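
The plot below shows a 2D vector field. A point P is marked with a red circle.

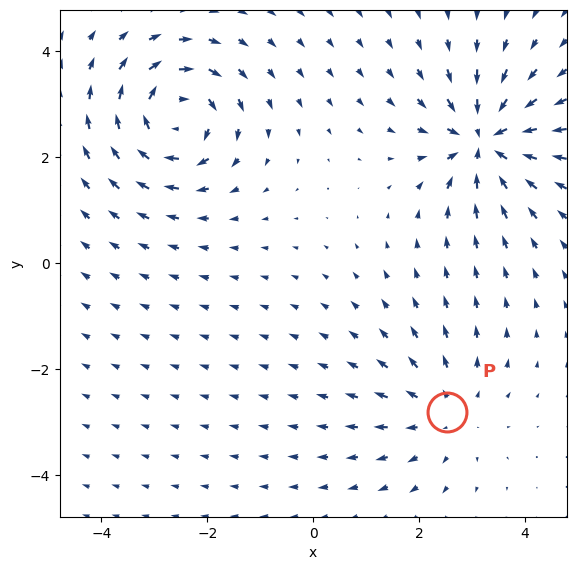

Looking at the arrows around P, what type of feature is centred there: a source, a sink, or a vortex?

source

At P (2.5, -2.8) the arrows spread outward. Divergence about +3, curl ≈0 — positive divergence with near-zero curl is a source.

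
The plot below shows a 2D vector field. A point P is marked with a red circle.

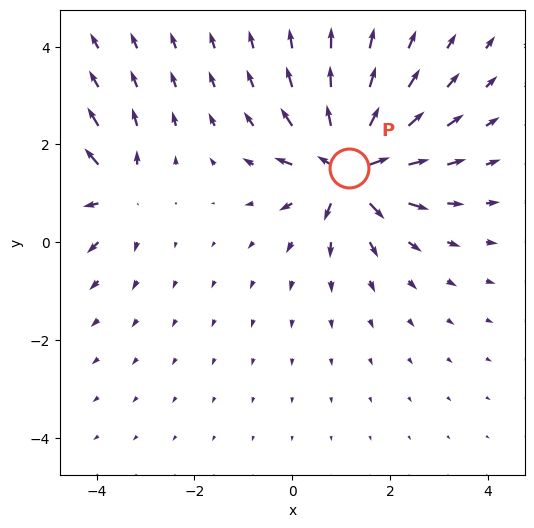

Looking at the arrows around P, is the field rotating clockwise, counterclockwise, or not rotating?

not rotating

Near P at (1.2, 1.5) the arrows show no circulation. The curl there is ≈0.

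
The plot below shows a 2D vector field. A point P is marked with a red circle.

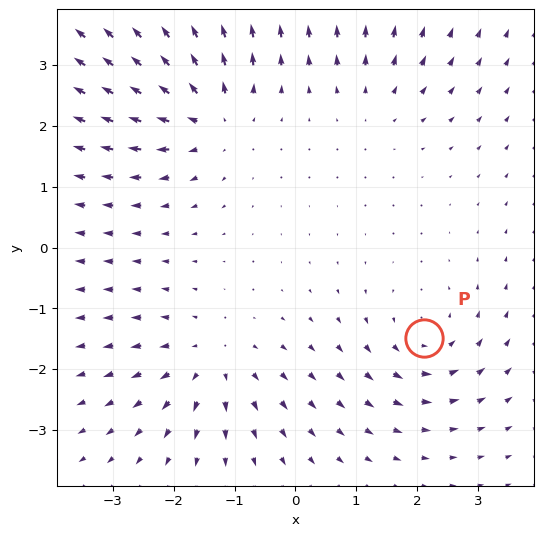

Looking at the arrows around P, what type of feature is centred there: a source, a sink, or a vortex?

vortex

At P (2.1, -1.5) the arrows circulate counterclockwise. Divergence ≈0, curl about +4 — near-zero divergence with nonzero curl is a vortex.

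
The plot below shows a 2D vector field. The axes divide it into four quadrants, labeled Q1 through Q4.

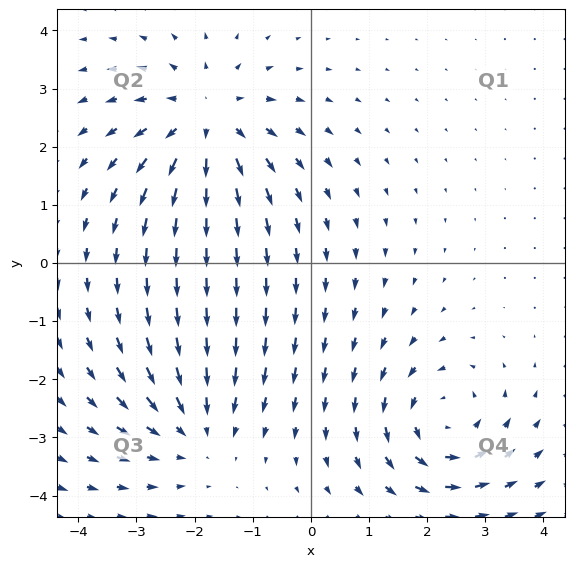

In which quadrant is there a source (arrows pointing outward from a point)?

The source sits at approximately (-1.8, 2.4), which lies in quadrant Q2. The divergence there is about +5, positive as expected for a source.

Q2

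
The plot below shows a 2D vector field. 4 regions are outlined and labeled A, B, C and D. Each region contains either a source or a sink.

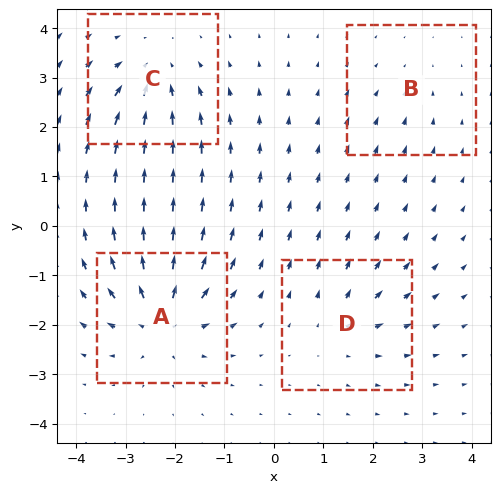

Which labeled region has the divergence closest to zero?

Divergence at each region's feature centre — A: about +8, B: about -2, C: about -6, D: about +4. Region B is closest to zero.

B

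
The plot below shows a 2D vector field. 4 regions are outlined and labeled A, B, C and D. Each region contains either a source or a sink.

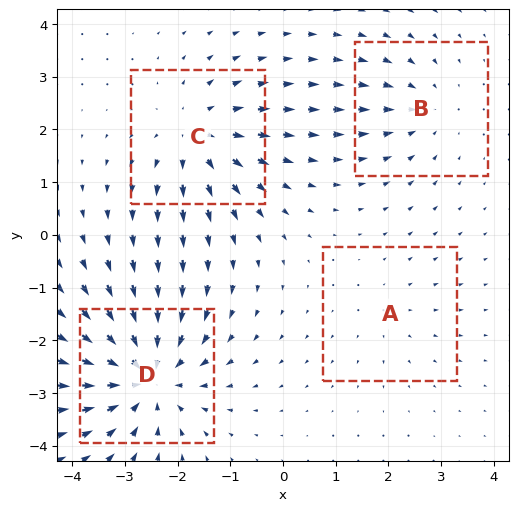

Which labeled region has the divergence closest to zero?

A

Divergence at each region's feature centre — A: about +2, B: about -3, C: about +5, D: about -6. Region A is closest to zero.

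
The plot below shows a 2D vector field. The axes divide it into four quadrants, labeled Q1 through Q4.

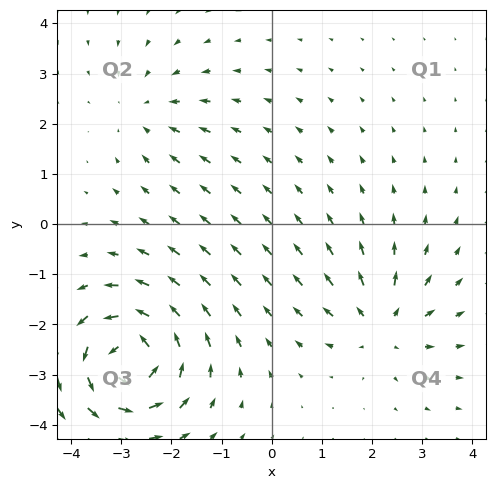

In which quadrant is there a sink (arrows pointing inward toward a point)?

The sink sits at approximately (-2.5, 2.3), which lies in quadrant Q2. The divergence there is about -2, negative as expected for a sink.

Q2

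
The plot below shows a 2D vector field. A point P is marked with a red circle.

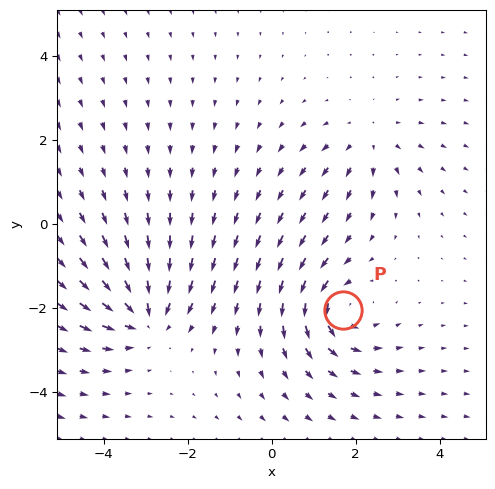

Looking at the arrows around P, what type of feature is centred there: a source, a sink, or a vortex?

vortex

At P (1.7, -2.0) the arrows circulate counterclockwise. Divergence ≈0, curl about +4 — near-zero divergence with nonzero curl is a vortex.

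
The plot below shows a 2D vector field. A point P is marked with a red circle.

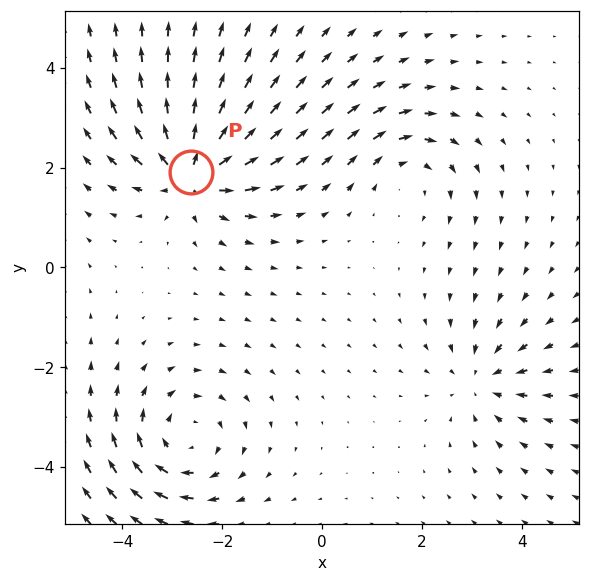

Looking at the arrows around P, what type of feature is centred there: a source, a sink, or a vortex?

source

At P (-2.6, 1.9) the arrows spread outward. Divergence about +6, curl ≈0 — positive divergence with near-zero curl is a source.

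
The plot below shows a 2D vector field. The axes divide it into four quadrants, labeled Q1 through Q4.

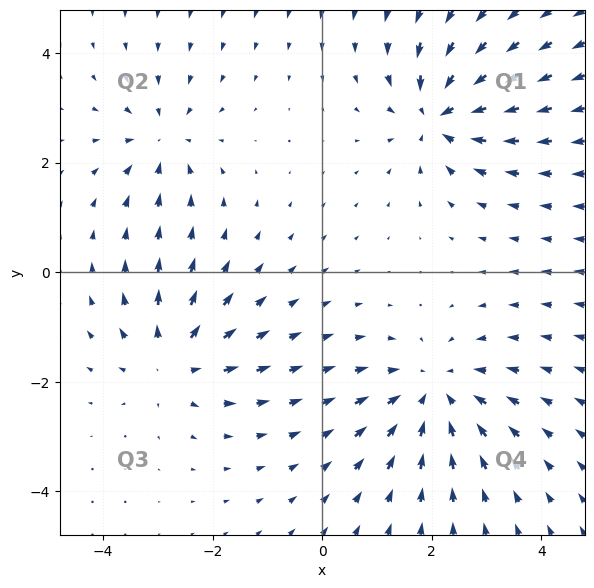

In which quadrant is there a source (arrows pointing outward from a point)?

Q3

The source sits at approximately (-2.7, -1.6), which lies in quadrant Q3. The divergence there is about +4, positive as expected for a source.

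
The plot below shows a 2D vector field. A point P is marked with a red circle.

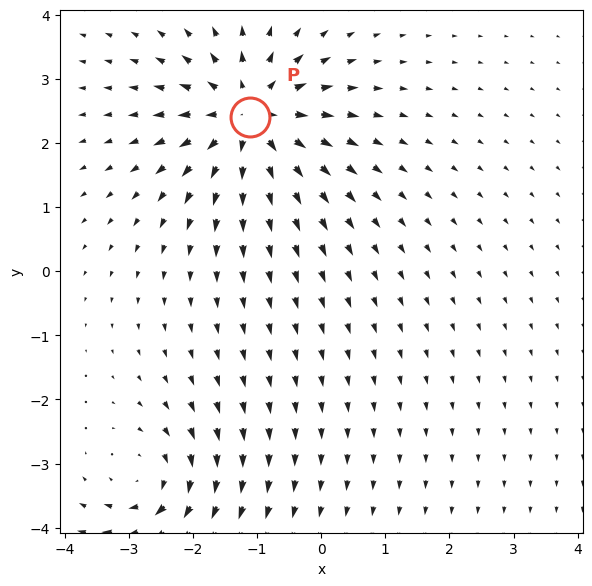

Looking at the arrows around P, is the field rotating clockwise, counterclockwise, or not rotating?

Near P at (-1.1, 2.4) the arrows show no circulation. The curl there is ≈0.

not rotating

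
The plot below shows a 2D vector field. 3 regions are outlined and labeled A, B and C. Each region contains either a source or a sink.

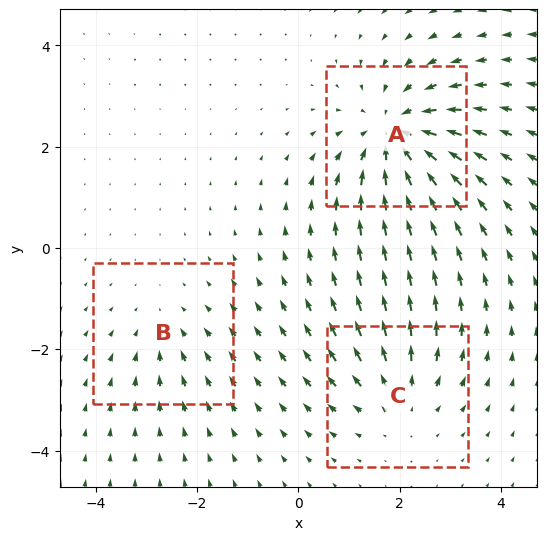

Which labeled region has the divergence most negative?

A

Divergence at each region's feature centre — A: about -5, B: about -2, C: about +3. Region A is most negative.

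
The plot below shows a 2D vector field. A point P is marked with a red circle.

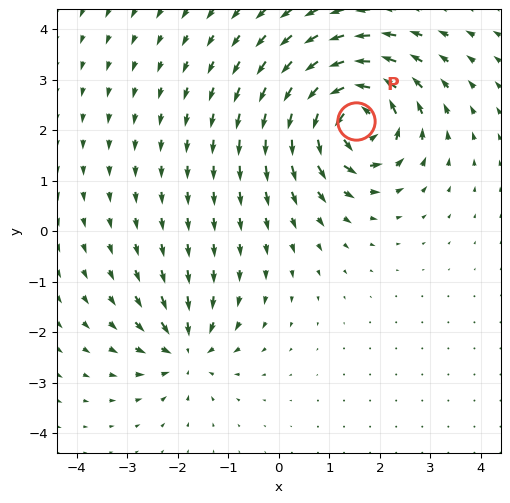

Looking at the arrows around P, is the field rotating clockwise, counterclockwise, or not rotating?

Near P at (1.5, 2.2) the arrows circulate counterclockwise. The curl (z-component) there is about +7; positive curl means counterclockwise rotation.

counterclockwise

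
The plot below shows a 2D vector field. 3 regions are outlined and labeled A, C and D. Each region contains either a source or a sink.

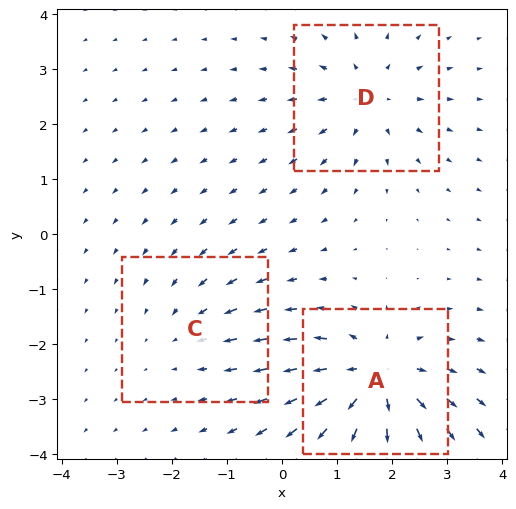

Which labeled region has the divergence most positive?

Divergence at each region's feature centre — A: about +5, C: about -2, D: about +3. Region A is most positive.

A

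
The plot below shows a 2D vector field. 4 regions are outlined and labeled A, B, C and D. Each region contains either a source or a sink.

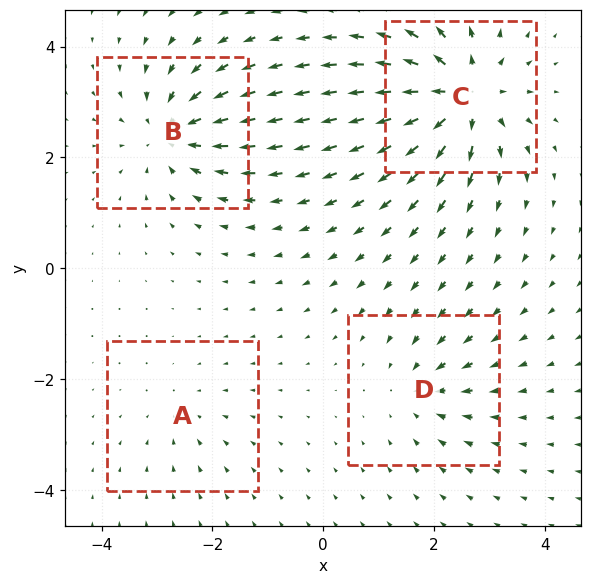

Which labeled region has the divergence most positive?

Divergence at each region's feature centre — A: about -2, B: about -6, C: about +8, D: about -4. Region C is most positive.

C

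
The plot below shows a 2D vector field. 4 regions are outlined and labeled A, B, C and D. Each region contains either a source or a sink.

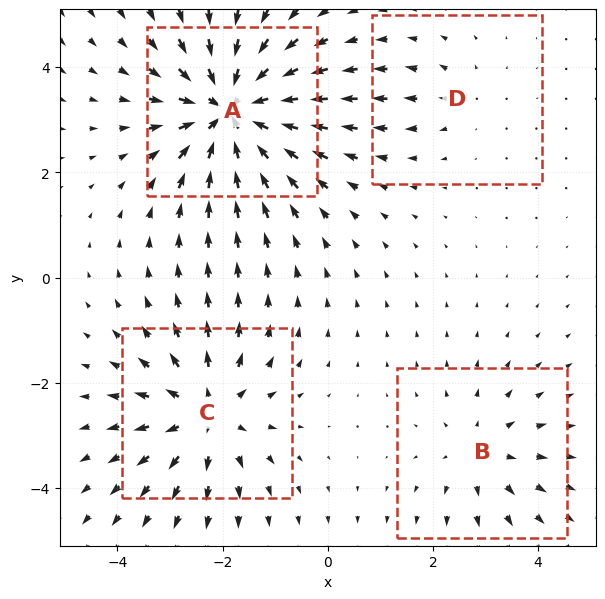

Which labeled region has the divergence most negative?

A

Divergence at each region's feature centre — A: about -7, B: about +3, C: about +5, D: about +2. Region A is most negative.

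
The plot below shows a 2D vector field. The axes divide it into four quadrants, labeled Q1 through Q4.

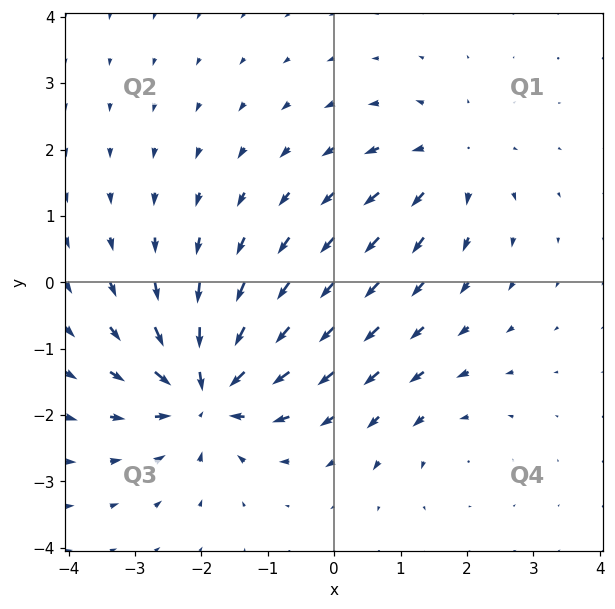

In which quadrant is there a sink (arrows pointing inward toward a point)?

Q3

The sink sits at approximately (-1.9, -1.6), which lies in quadrant Q3. The divergence there is about -6, negative as expected for a sink.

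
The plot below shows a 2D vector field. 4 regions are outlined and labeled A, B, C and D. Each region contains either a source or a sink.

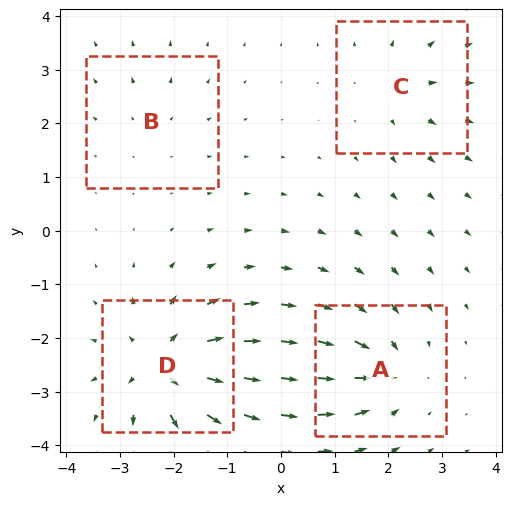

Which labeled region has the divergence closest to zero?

Divergence at each region's feature centre — A: about -6, B: about +2, C: about +4, D: about +8. Region B is closest to zero.

B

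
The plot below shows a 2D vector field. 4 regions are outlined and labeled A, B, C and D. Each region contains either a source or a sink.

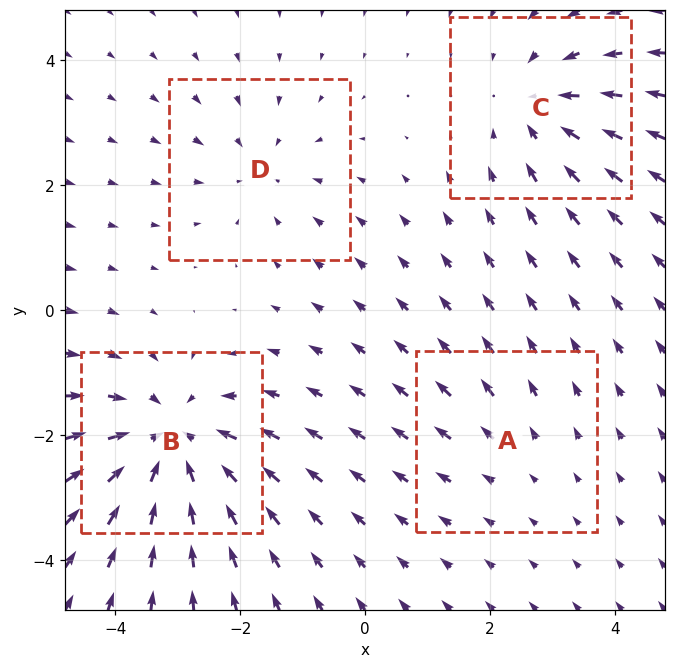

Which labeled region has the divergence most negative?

B

Divergence at each region's feature centre — A: about +2, B: about -6, C: about -4, D: about -3. Region B is most negative.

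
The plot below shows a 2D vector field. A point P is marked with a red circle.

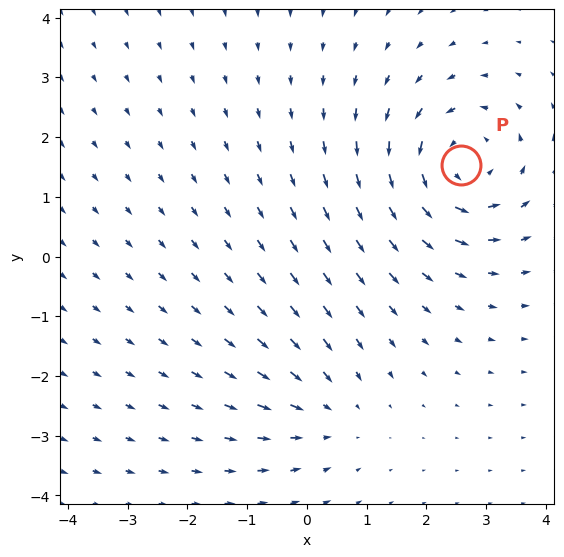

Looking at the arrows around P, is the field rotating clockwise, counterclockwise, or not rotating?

Near P at (2.6, 1.5) the arrows circulate counterclockwise. The curl (z-component) there is about +4; positive curl means counterclockwise rotation.

counterclockwise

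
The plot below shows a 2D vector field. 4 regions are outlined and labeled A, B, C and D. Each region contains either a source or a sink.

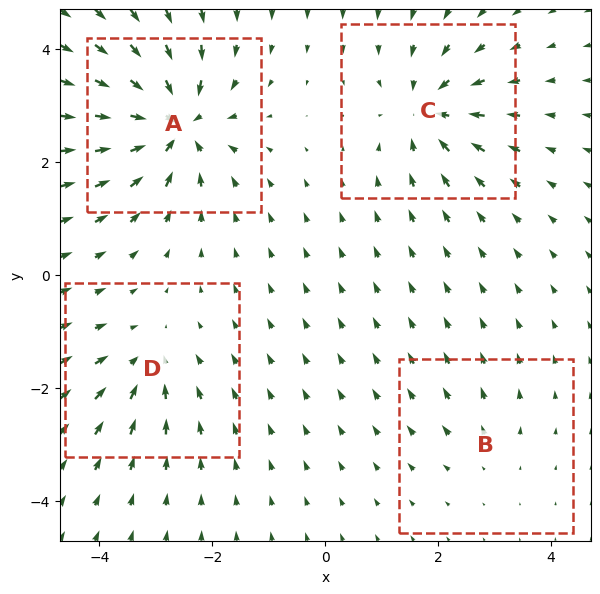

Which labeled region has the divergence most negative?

A

Divergence at each region's feature centre — A: about -9, B: about +2, C: about -6, D: about -4. Region A is most negative.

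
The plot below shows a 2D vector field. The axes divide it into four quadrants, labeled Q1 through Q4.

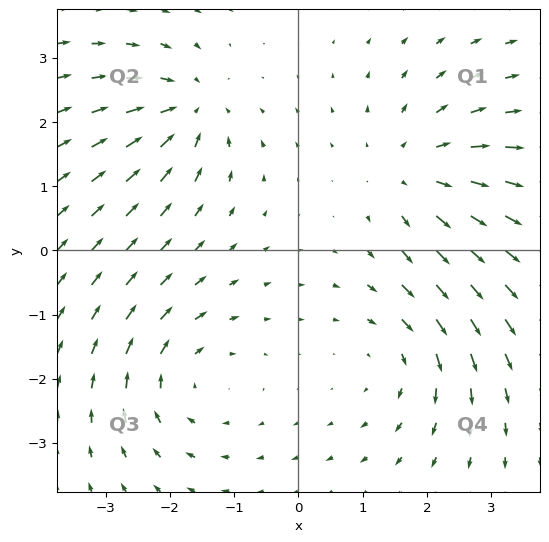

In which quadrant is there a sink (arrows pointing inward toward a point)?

The sink sits at approximately (-1.7, 2.2), which lies in quadrant Q2. The divergence there is about -5, negative as expected for a sink.

Q2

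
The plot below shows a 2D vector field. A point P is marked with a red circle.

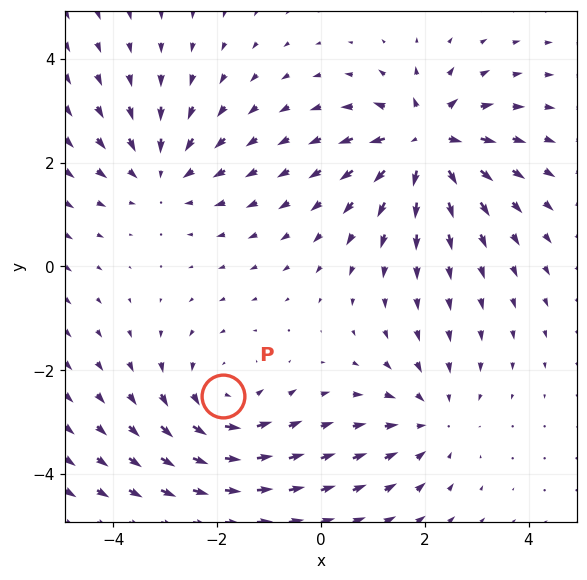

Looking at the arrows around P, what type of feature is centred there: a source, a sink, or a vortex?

vortex

At P (-1.9, -2.5) the arrows circulate counterclockwise. Divergence ≈0, curl about +3 — near-zero divergence with nonzero curl is a vortex.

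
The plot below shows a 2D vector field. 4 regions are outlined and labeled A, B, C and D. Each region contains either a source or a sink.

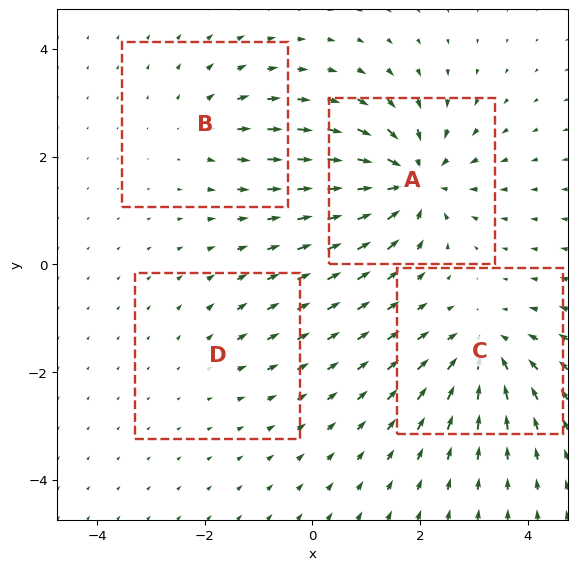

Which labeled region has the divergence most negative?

Divergence at each region's feature centre — A: about -8, B: about +3, C: about -6, D: about +2. Region A is most negative.

A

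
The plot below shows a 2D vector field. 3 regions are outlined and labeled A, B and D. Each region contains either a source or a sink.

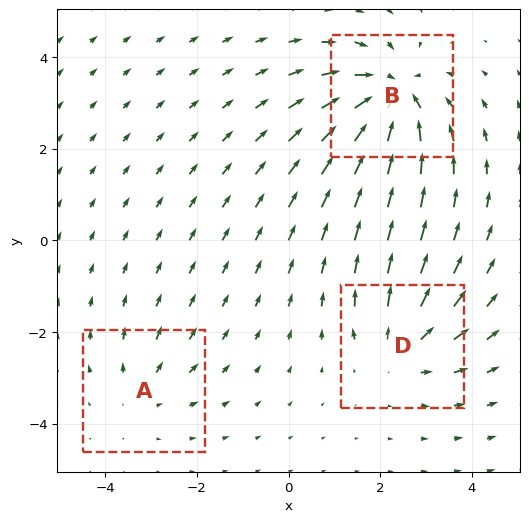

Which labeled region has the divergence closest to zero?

A

Divergence at each region's feature centre — A: about +2, B: about -5, D: about +3. Region A is closest to zero.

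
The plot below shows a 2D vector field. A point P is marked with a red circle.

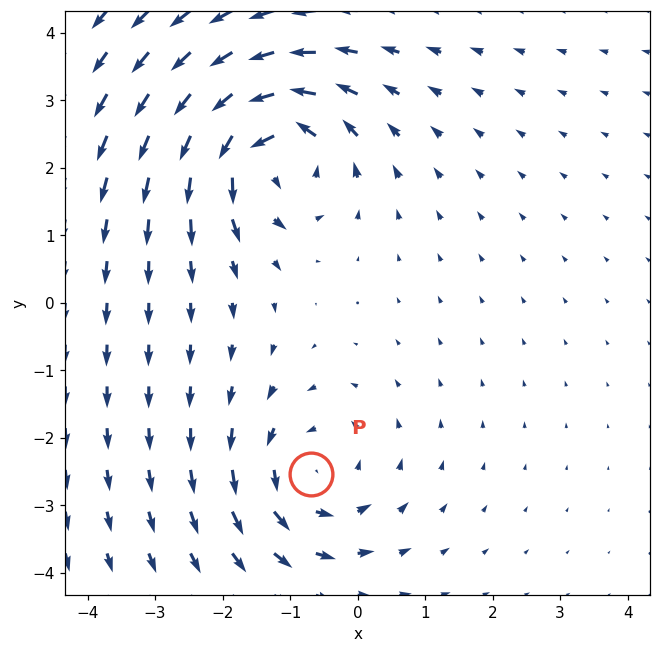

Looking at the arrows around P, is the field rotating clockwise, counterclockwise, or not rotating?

counterclockwise

Near P at (-0.7, -2.5) the arrows circulate counterclockwise. The curl (z-component) there is about +3; positive curl means counterclockwise rotation.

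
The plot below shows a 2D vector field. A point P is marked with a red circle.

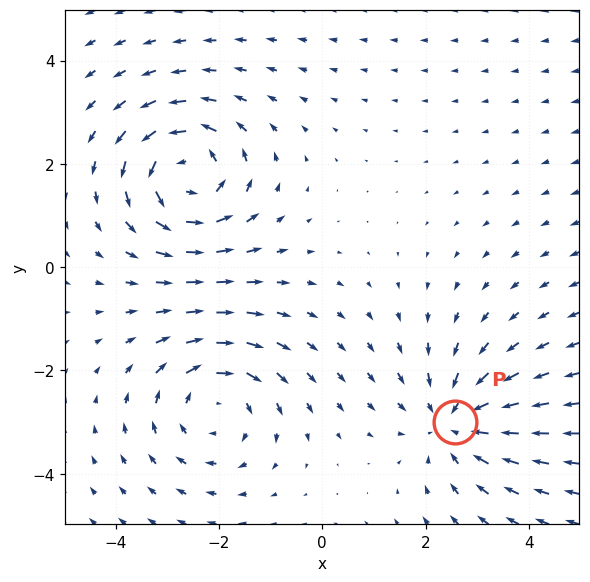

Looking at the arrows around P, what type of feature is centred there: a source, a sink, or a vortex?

At P (2.6, -3.0) the arrows converge inward. Divergence about -4, curl ≈0 — negative divergence with near-zero curl is a sink.

sink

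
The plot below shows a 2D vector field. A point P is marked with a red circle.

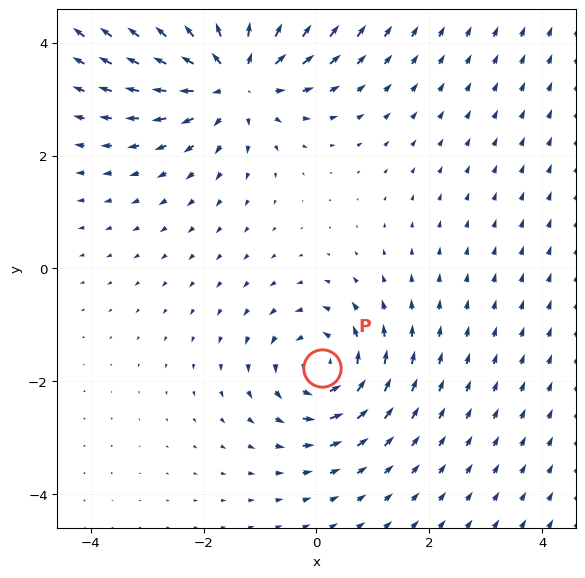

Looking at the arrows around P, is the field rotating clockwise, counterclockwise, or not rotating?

Near P at (0.1, -1.8) the arrows circulate counterclockwise. The curl (z-component) there is about +4; positive curl means counterclockwise rotation.

counterclockwise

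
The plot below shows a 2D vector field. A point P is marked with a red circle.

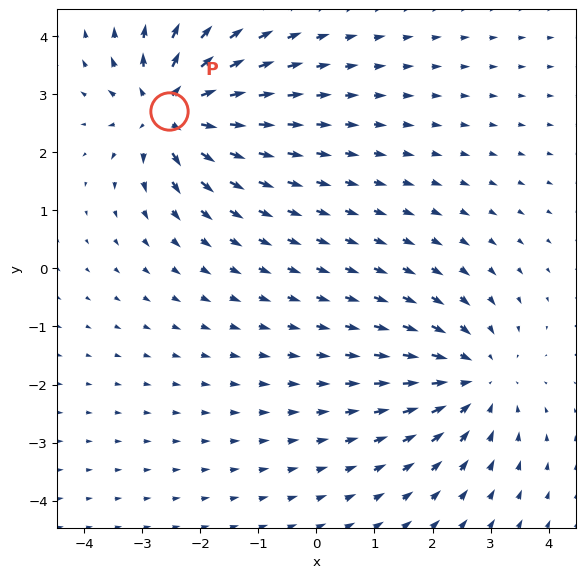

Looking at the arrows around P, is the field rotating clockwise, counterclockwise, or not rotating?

Near P at (-2.5, 2.7) the arrows show no circulation. The curl there is ≈0.

not rotating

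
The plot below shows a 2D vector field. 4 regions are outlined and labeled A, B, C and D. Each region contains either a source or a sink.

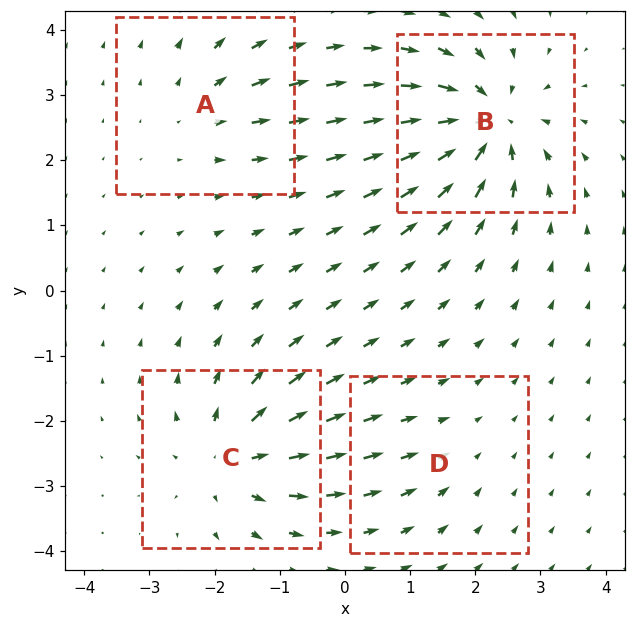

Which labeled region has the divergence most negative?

B

Divergence at each region's feature centre — A: about +4, B: about -8, C: about +6, D: about -2. Region B is most negative.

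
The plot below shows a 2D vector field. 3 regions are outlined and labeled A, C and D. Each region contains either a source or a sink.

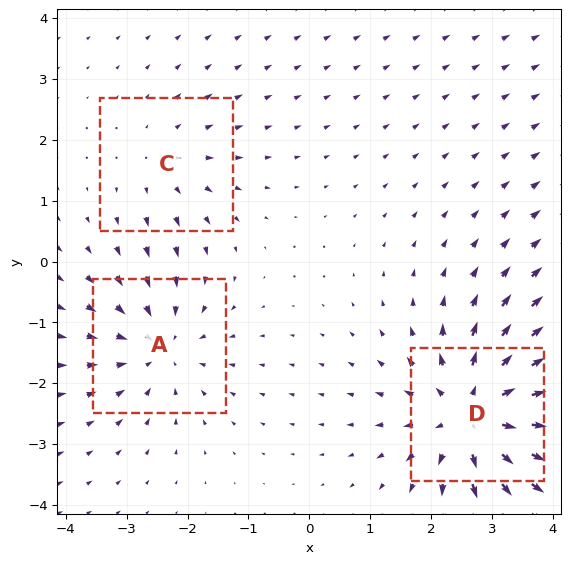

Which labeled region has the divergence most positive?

D

Divergence at each region's feature centre — A: about -3, C: about +2, D: about +5. Region D is most positive.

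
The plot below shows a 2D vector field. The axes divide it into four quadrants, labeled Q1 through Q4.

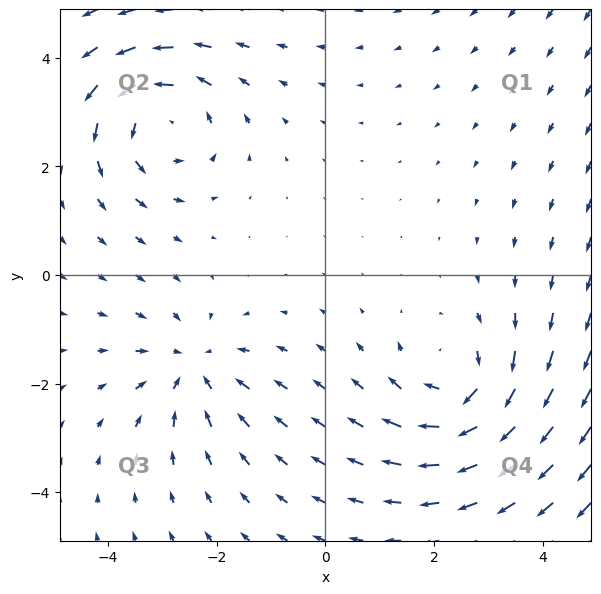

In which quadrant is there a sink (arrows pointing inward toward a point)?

The sink sits at approximately (-2.4, -1.7), which lies in quadrant Q3. The divergence there is about -3, negative as expected for a sink.

Q3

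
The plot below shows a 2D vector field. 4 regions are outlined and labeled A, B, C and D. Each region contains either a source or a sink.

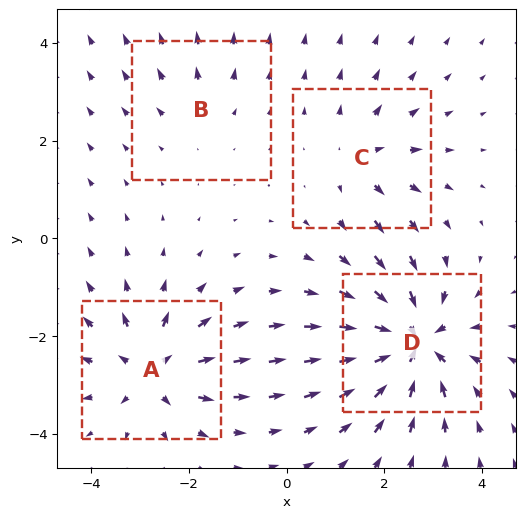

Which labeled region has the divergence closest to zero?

B

Divergence at each region's feature centre — A: about +6, B: about +2, C: about +4, D: about -7. Region B is closest to zero.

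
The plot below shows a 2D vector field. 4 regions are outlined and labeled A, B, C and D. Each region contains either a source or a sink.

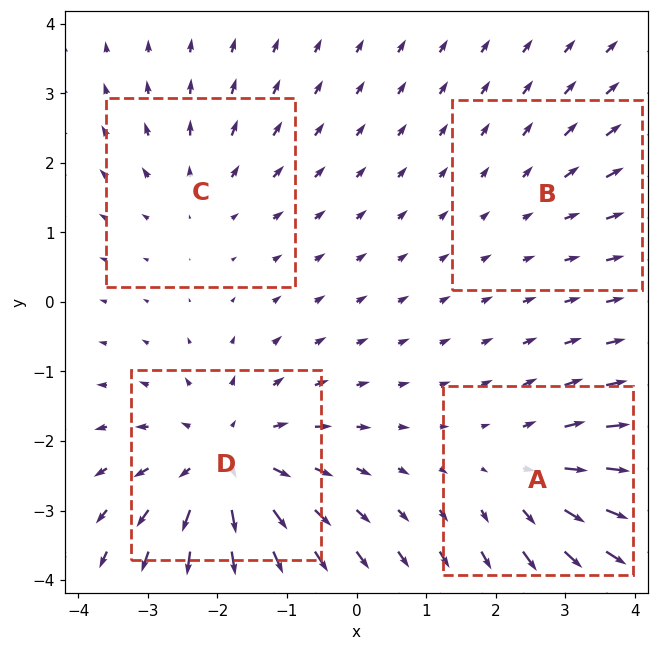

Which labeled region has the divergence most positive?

D

Divergence at each region's feature centre — A: about +4, B: about +2, C: about +3, D: about +6. Region D is most positive.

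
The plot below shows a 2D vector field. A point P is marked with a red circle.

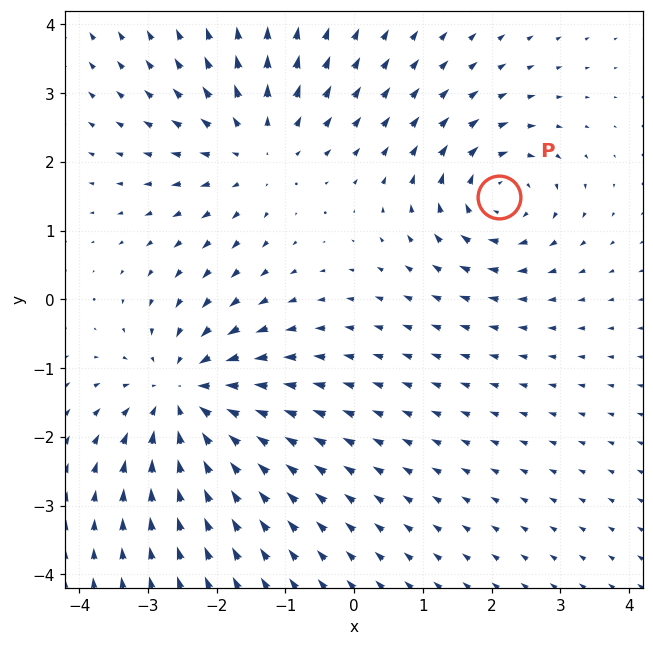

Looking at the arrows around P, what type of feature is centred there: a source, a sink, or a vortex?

At P (2.1, 1.5) the arrows circulate clockwise. Divergence ≈0, curl about -4 — near-zero divergence with nonzero curl is a vortex.

vortex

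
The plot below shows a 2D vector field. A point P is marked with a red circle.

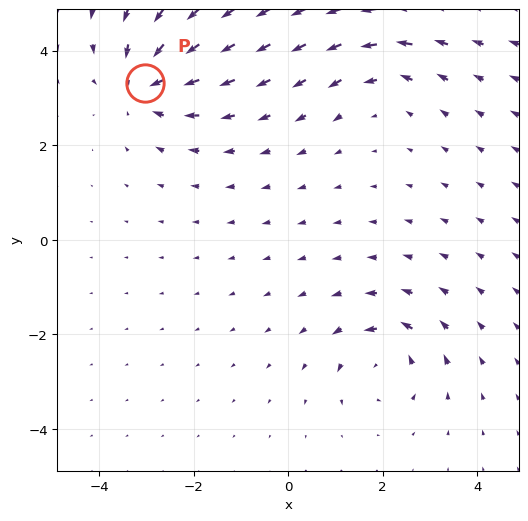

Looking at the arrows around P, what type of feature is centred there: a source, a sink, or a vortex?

sink

At P (-3.0, 3.3) the arrows converge inward. Divergence about -5, curl ≈0 — negative divergence with near-zero curl is a sink.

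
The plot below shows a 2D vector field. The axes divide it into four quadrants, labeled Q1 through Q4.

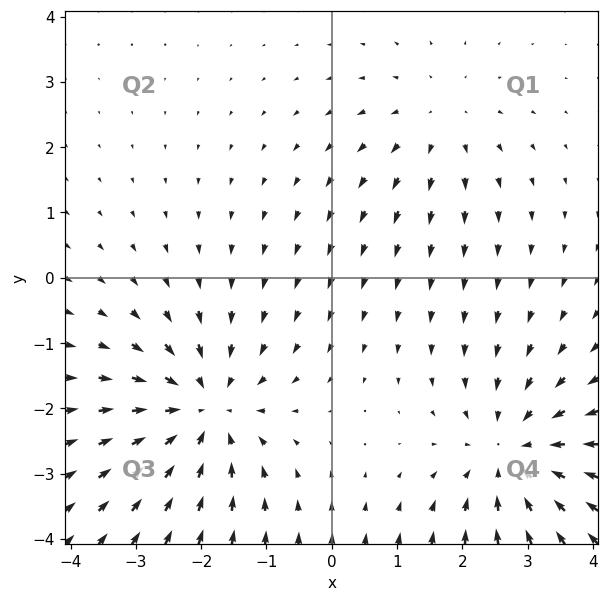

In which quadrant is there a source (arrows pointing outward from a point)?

The source sits at approximately (1.7, 2.4), which lies in quadrant Q1. The divergence there is about +2, positive as expected for a source.

Q1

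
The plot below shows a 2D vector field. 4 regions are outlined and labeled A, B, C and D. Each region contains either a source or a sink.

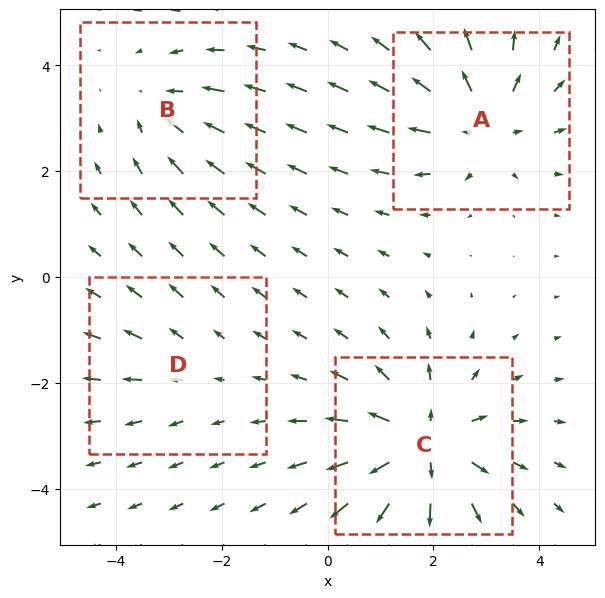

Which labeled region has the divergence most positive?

C

Divergence at each region's feature centre — A: about +5, B: about -3, C: about +6, D: about +2. Region C is most positive.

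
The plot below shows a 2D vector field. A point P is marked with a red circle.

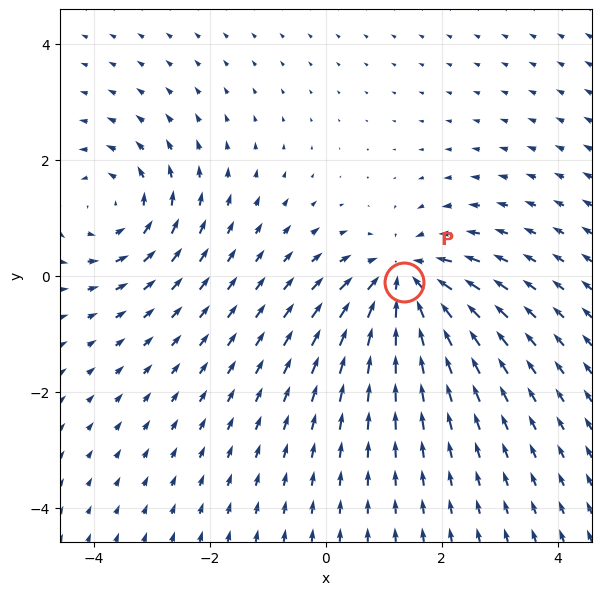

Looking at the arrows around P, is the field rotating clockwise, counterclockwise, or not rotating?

not rotating

Near P at (1.3, -0.1) the arrows show no circulation. The curl there is ≈0.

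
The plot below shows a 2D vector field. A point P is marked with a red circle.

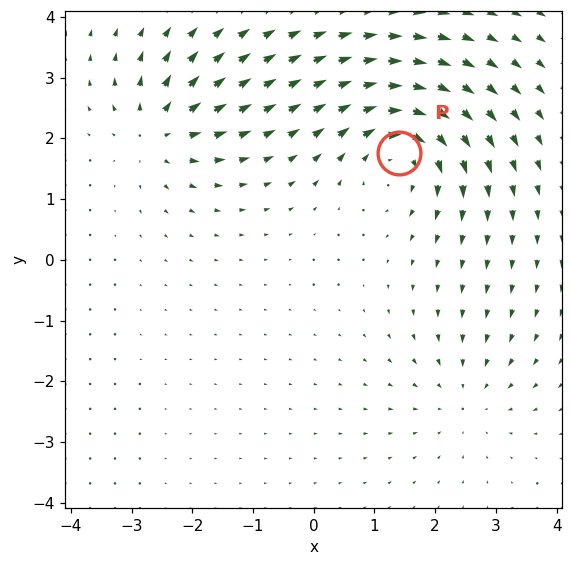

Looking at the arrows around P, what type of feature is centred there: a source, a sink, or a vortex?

At P (1.4, 1.8) the arrows circulate clockwise. Divergence ≈0, curl about -5 — near-zero divergence with nonzero curl is a vortex.

vortex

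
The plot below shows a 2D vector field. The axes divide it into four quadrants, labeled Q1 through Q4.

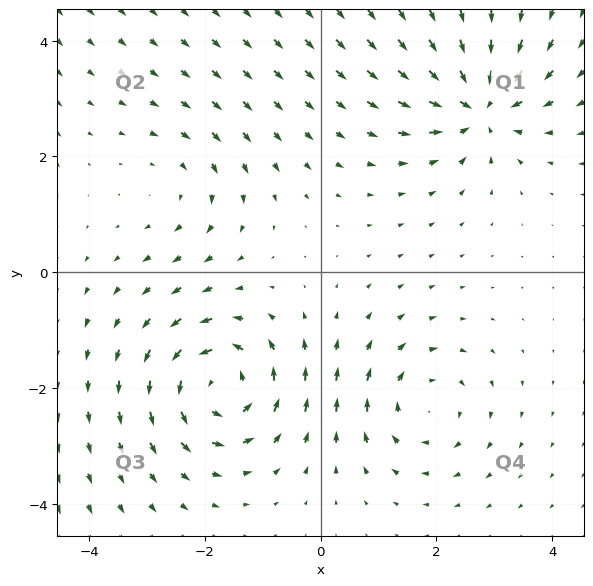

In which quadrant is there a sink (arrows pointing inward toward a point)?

The sink sits at approximately (2.7, 2.9), which lies in quadrant Q1. The divergence there is about -7, negative as expected for a sink.

Q1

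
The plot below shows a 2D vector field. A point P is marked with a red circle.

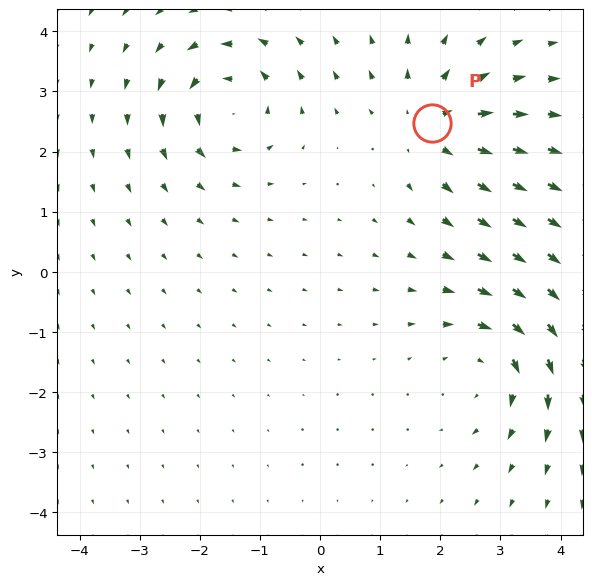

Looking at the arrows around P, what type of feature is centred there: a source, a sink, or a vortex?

At P (1.9, 2.5) the arrows spread outward. Divergence about +4, curl ≈0 — positive divergence with near-zero curl is a source.

source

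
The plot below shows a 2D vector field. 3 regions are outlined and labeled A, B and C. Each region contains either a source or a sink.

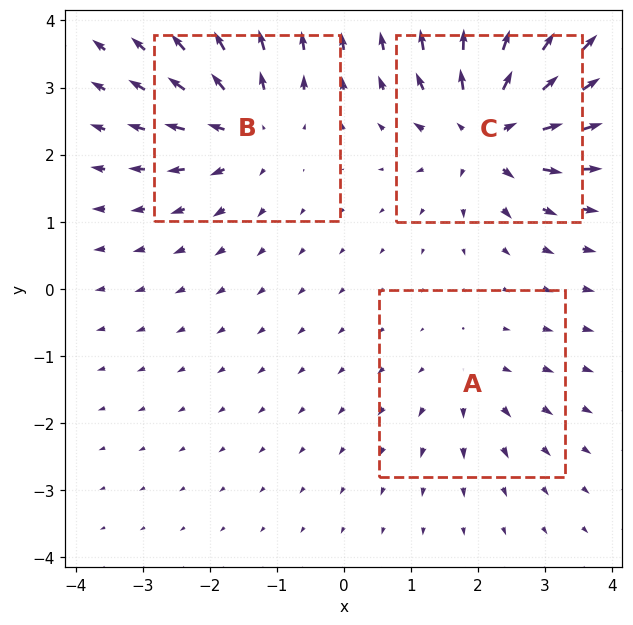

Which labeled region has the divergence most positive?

C

Divergence at each region's feature centre — A: about +2, B: about +4, C: about +6. Region C is most positive.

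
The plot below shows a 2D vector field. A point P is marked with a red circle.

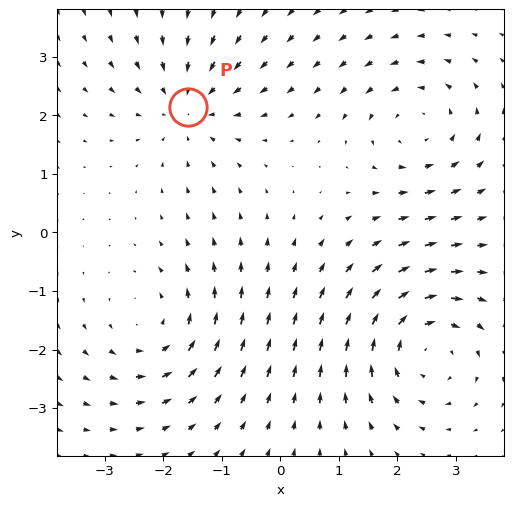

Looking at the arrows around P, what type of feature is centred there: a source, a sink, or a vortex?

sink

At P (-1.6, 2.2) the arrows converge inward. Divergence about -4, curl ≈0 — negative divergence with near-zero curl is a sink.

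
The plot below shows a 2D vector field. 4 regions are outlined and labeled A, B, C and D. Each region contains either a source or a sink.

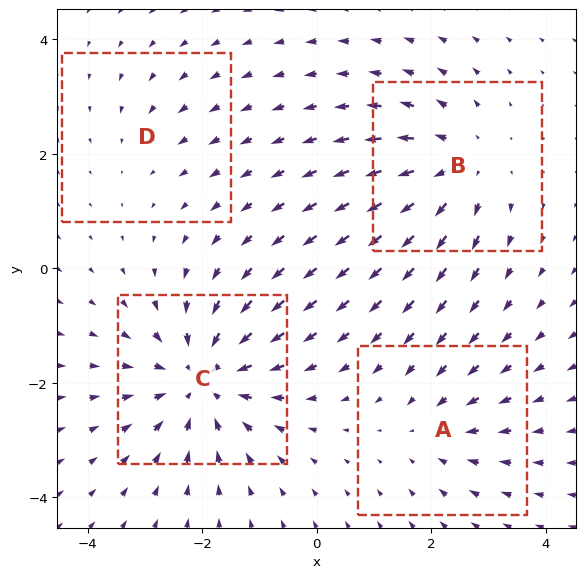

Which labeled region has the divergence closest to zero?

D

Divergence at each region's feature centre — A: about -3, B: about +4, C: about -6, D: about -2. Region D is closest to zero.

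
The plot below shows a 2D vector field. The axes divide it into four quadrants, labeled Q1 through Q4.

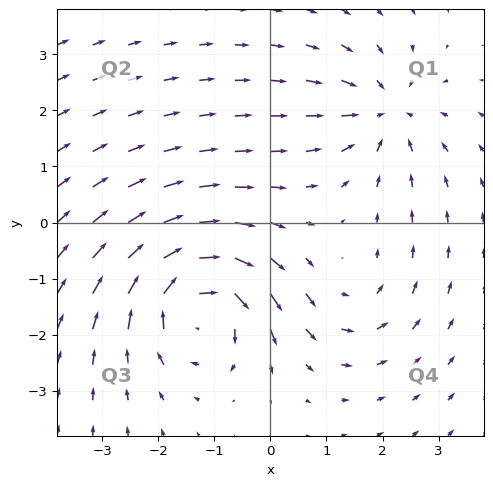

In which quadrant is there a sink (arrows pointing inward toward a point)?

The sink sits at approximately (2.0, 1.9), which lies in quadrant Q1. The divergence there is about -3, negative as expected for a sink.

Q1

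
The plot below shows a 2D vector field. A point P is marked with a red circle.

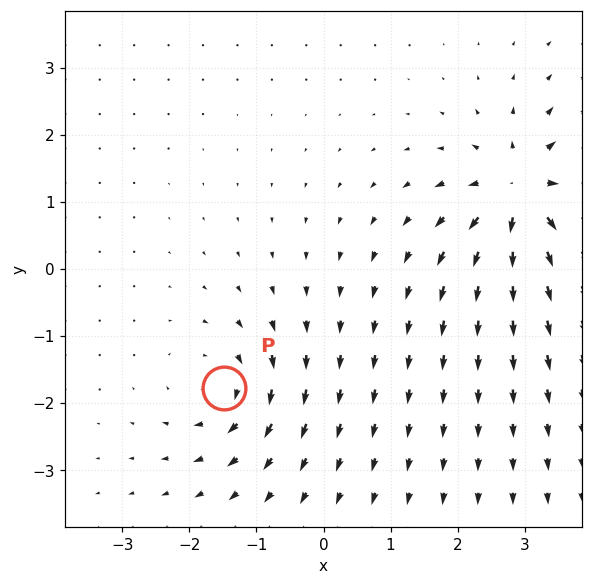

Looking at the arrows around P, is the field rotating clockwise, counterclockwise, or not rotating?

clockwise

Near P at (-1.5, -1.8) the arrows circulate clockwise. The curl (z-component) there is about -4; negative curl means clockwise rotation.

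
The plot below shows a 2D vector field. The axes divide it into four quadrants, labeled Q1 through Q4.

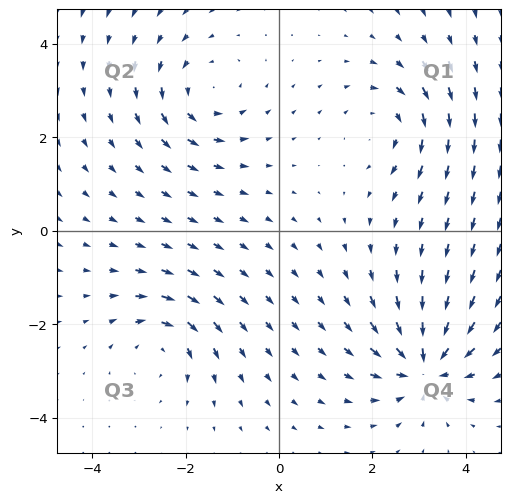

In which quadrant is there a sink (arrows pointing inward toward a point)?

Q4

The sink sits at approximately (3.1, -2.9), which lies in quadrant Q4. The divergence there is about -6, negative as expected for a sink.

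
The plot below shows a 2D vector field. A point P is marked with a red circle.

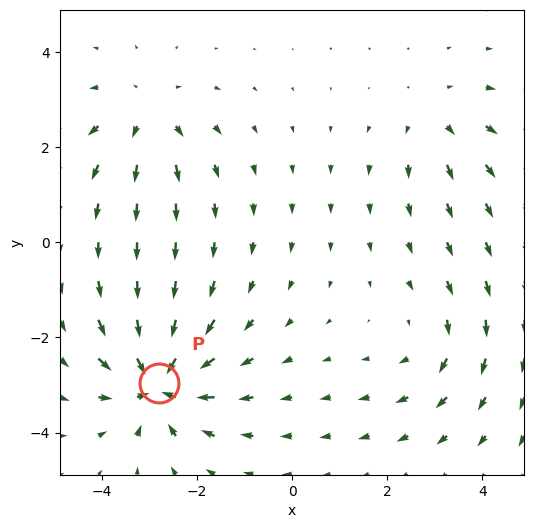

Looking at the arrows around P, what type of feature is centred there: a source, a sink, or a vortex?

sink

At P (-2.8, -3.0) the arrows converge inward. Divergence about -7, curl ≈0 — negative divergence with near-zero curl is a sink.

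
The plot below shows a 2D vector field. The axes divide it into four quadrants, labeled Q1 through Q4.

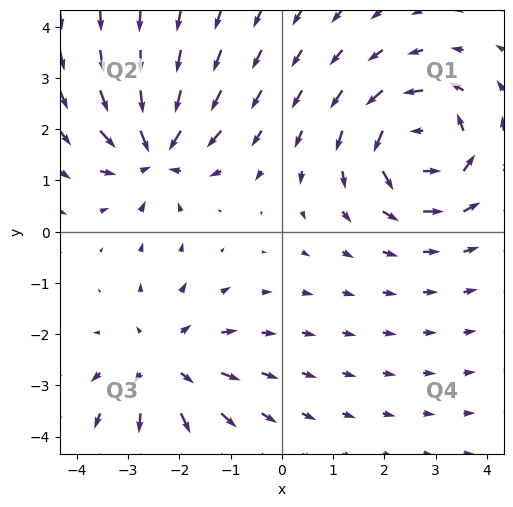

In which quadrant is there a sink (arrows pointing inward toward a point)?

The sink sits at approximately (-2.5, 1.6), which lies in quadrant Q2. The divergence there is about -6, negative as expected for a sink.

Q2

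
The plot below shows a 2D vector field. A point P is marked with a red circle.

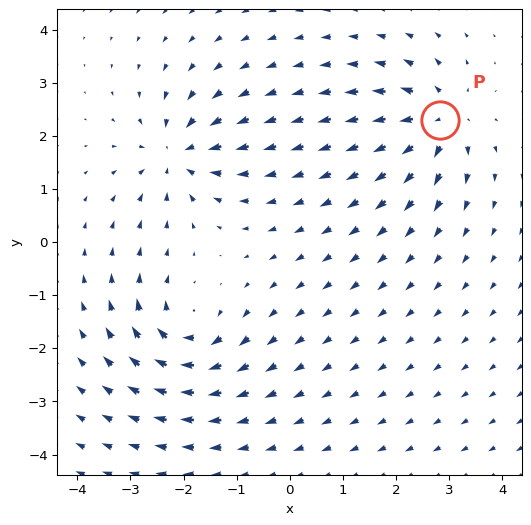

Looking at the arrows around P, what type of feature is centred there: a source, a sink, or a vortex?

At P (2.8, 2.3) the arrows spread outward. Divergence about +5, curl ≈0 — positive divergence with near-zero curl is a source.

source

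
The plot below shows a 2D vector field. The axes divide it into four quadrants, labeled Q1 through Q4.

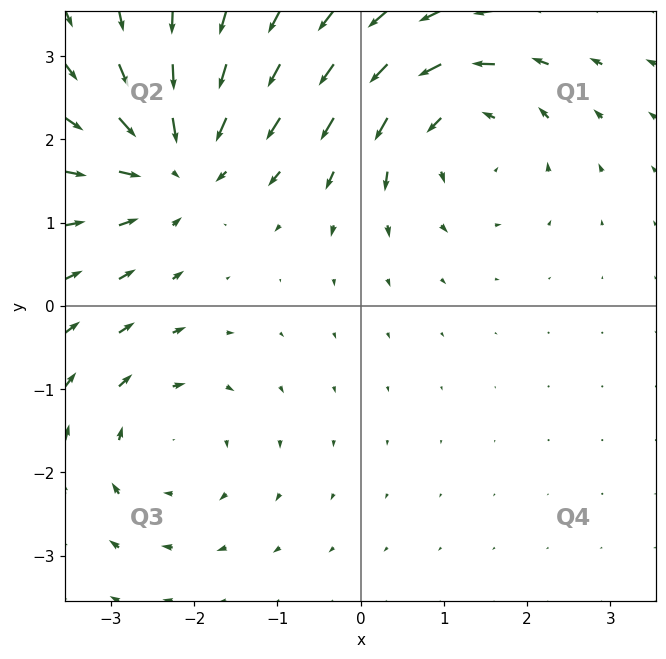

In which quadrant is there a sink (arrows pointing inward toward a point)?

The sink sits at approximately (-2.2, 1.7), which lies in quadrant Q2. The divergence there is about -5, negative as expected for a sink.

Q2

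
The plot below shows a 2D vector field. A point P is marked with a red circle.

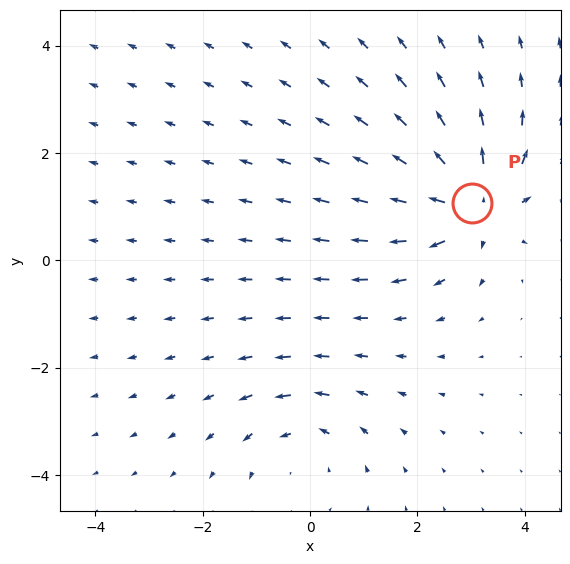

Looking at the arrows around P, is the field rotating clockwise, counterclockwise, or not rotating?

not rotating

Near P at (3.0, 1.1) the arrows show no circulation. The curl there is ≈0.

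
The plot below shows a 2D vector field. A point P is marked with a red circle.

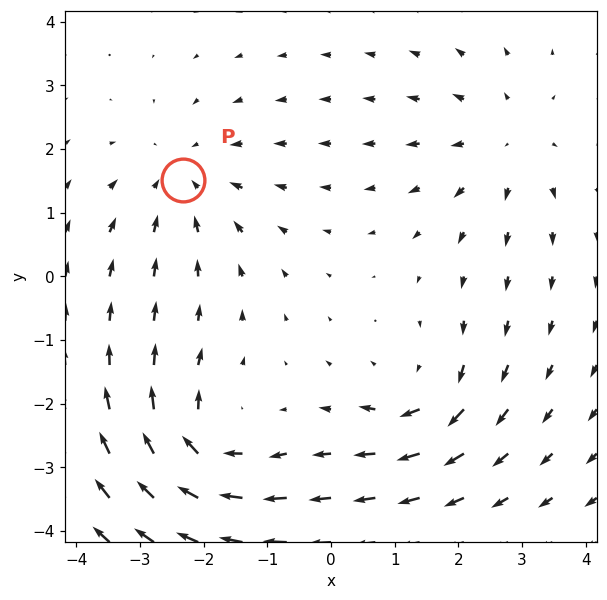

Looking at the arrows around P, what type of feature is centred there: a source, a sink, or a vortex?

At P (-2.3, 1.5) the arrows converge inward. Divergence about -3, curl ≈0 — negative divergence with near-zero curl is a sink.

sink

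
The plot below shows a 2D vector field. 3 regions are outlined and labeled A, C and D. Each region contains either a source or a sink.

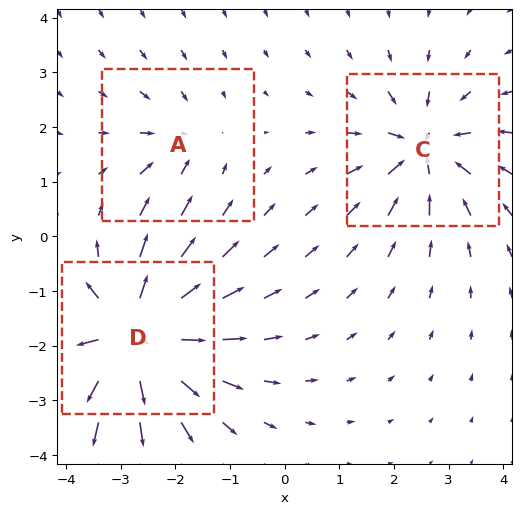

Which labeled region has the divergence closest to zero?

Divergence at each region's feature centre — A: about -2, C: about -4, D: about +6. Region A is closest to zero.

A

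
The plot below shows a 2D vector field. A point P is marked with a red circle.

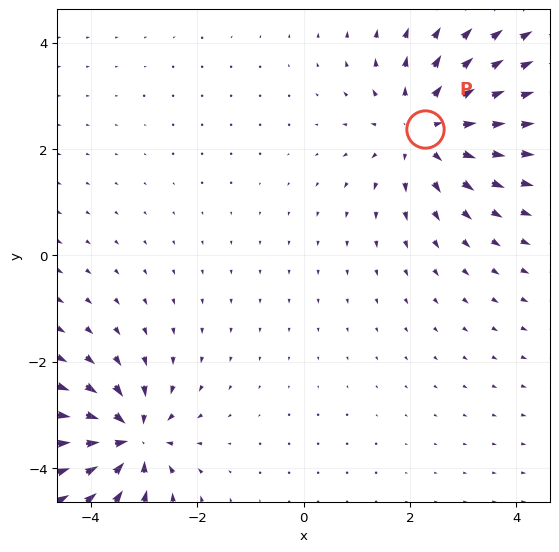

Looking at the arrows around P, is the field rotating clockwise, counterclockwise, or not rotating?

Near P at (2.3, 2.4) the arrows show no circulation. The curl there is ≈0.

not rotating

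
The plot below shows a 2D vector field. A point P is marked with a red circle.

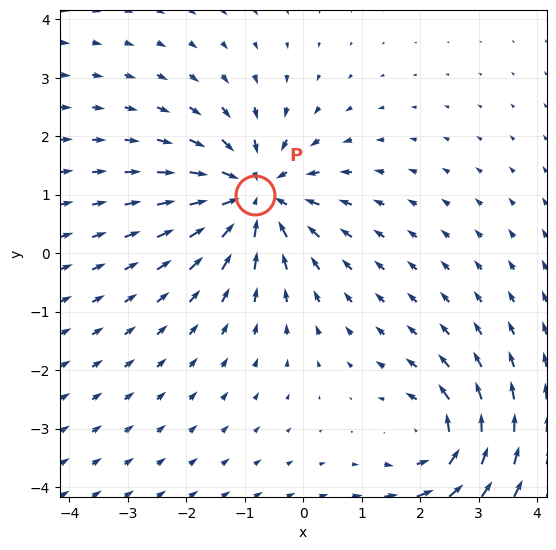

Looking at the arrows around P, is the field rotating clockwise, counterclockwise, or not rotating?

not rotating

Near P at (-0.8, 1.0) the arrows show no circulation. The curl there is ≈0.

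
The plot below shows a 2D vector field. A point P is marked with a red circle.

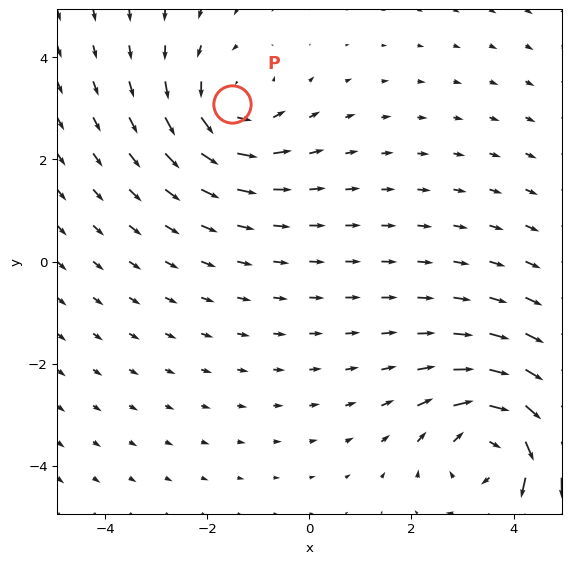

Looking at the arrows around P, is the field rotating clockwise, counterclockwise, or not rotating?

counterclockwise

Near P at (-1.5, 3.1) the arrows circulate counterclockwise. The curl (z-component) there is about +3; positive curl means counterclockwise rotation.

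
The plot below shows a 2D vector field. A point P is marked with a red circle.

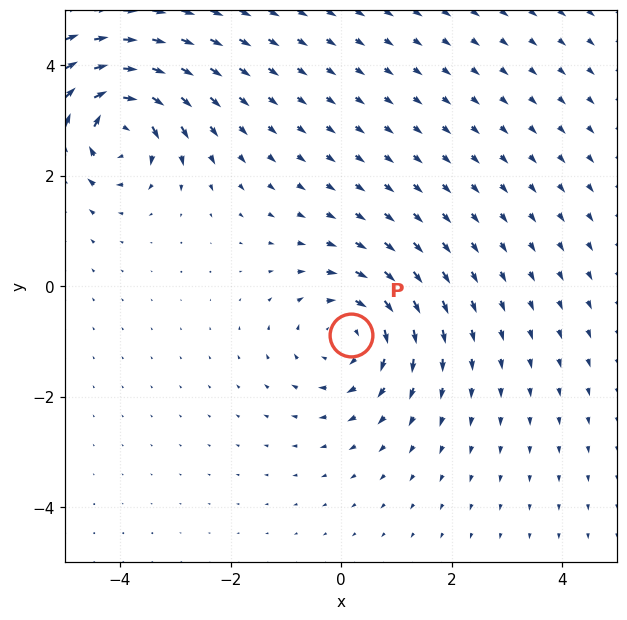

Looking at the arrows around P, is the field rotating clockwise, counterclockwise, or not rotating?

Near P at (0.2, -0.9) the arrows circulate clockwise. The curl (z-component) there is about -4; negative curl means clockwise rotation.

clockwise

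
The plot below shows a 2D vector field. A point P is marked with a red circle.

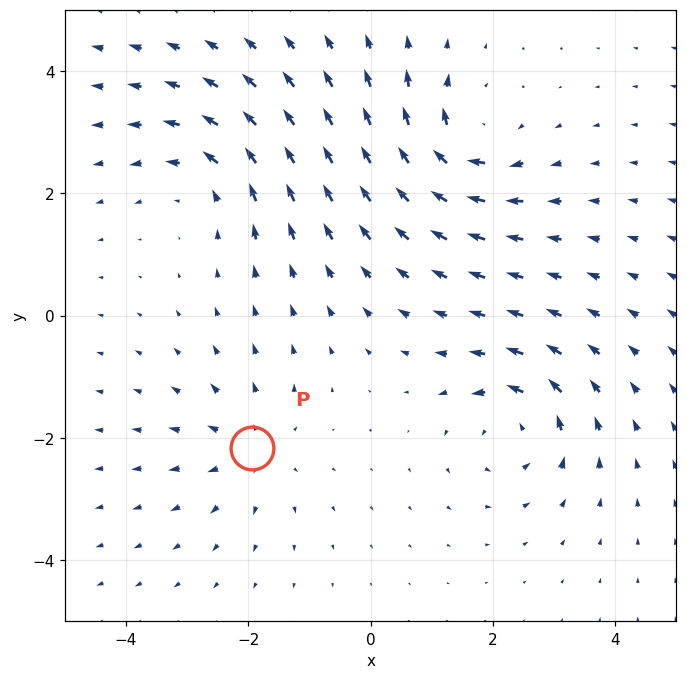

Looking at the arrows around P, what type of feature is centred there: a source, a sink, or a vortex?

source

At P (-1.9, -2.2) the arrows spread outward. Divergence about +4, curl ≈0 — positive divergence with near-zero curl is a source.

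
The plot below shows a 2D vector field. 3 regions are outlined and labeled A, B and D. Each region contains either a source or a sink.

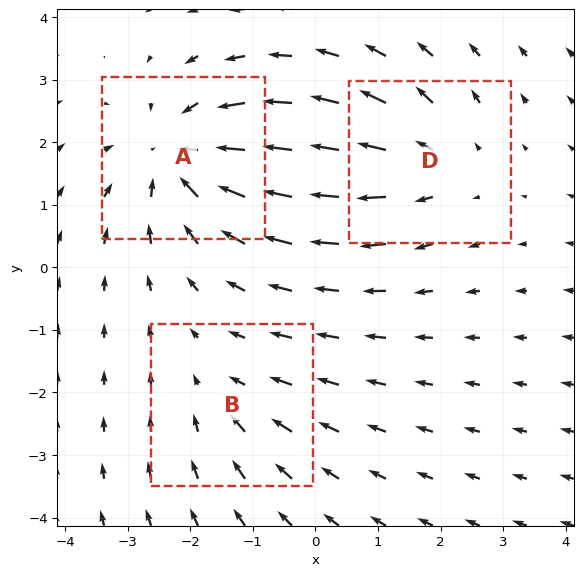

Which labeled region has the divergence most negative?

Divergence at each region's feature centre — A: about -4, B: about -2, D: about +3. Region A is most negative.

A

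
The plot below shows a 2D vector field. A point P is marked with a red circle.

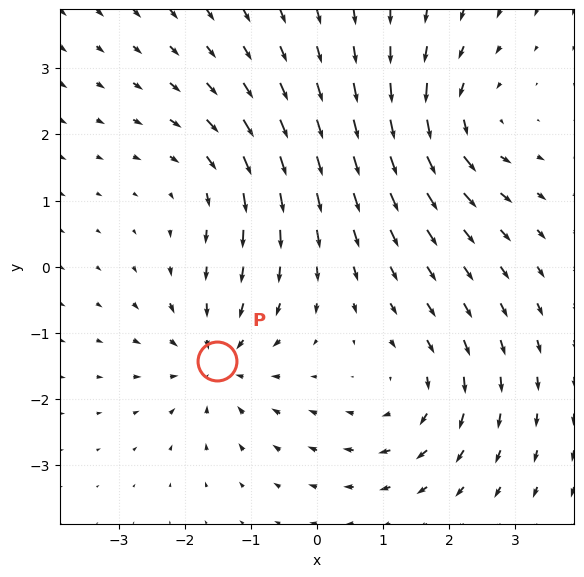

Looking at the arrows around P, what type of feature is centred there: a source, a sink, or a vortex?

sink

At P (-1.5, -1.4) the arrows converge inward. Divergence about -5, curl ≈0 — negative divergence with near-zero curl is a sink.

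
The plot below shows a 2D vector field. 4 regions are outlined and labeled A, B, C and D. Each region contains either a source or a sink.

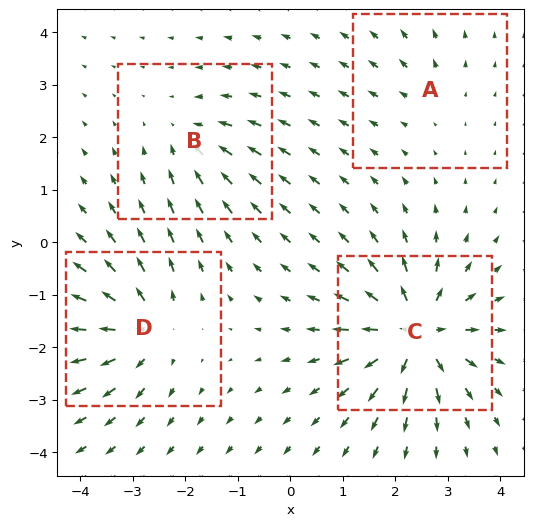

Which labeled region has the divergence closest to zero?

A

Divergence at each region's feature centre — A: about +2, B: about -4, C: about +9, D: about +6. Region A is closest to zero.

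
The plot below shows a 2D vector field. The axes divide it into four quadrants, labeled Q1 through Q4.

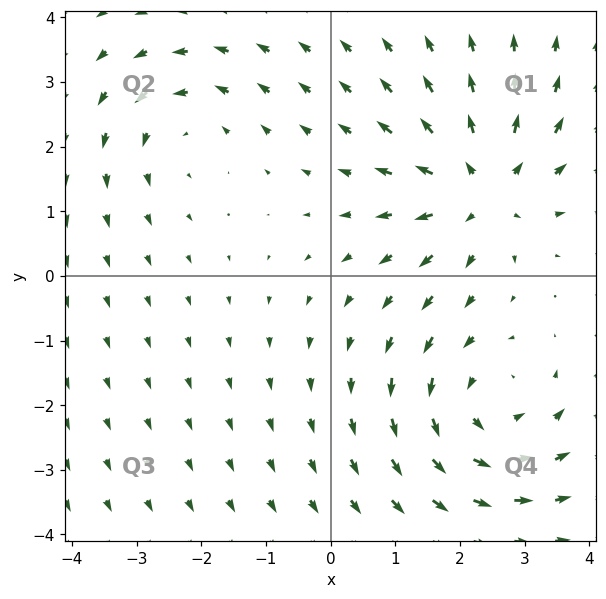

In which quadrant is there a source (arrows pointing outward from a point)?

The source sits at approximately (2.3, 1.4), which lies in quadrant Q1. The divergence there is about +4, positive as expected for a source.

Q1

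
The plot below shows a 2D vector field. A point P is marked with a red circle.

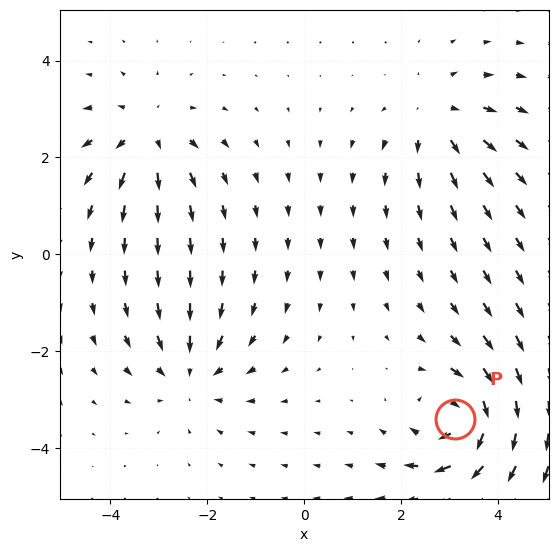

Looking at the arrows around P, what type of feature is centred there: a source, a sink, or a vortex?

At P (3.1, -3.4) the arrows circulate clockwise. Divergence ≈0, curl about -7 — near-zero divergence with nonzero curl is a vortex.

vortex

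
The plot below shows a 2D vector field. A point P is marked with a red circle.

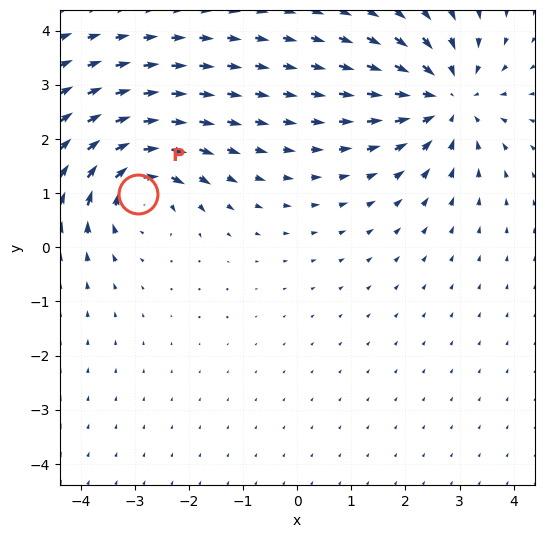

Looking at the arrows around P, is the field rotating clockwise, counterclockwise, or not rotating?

Near P at (-2.9, 1.0) the arrows circulate clockwise. The curl (z-component) there is about -4; negative curl means clockwise rotation.

clockwise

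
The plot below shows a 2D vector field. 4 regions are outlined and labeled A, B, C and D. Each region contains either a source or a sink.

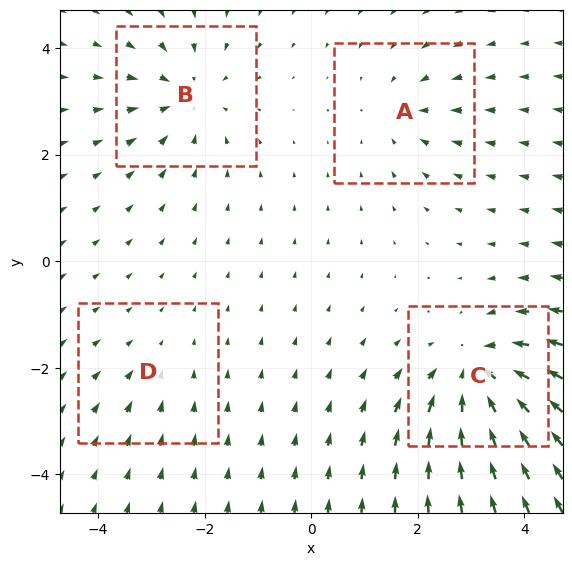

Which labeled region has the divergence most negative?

C

Divergence at each region's feature centre — A: about -3, B: about -5, C: about -7, D: about -2. Region C is most negative.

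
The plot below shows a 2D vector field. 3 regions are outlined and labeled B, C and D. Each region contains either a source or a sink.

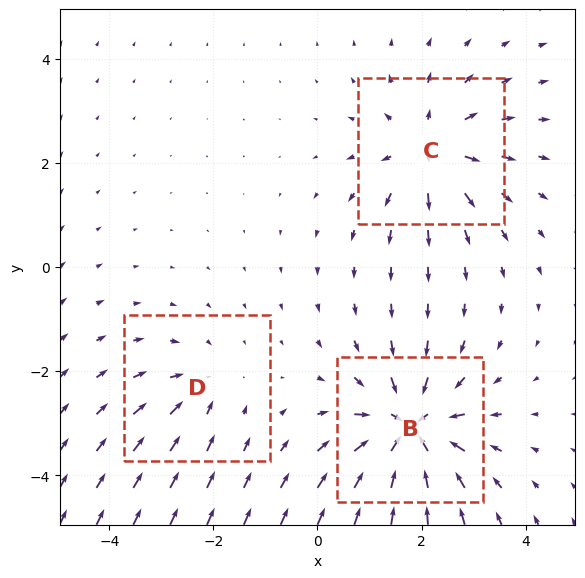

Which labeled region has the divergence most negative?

B

Divergence at each region's feature centre — B: about -5, C: about +4, D: about -2. Region B is most negative.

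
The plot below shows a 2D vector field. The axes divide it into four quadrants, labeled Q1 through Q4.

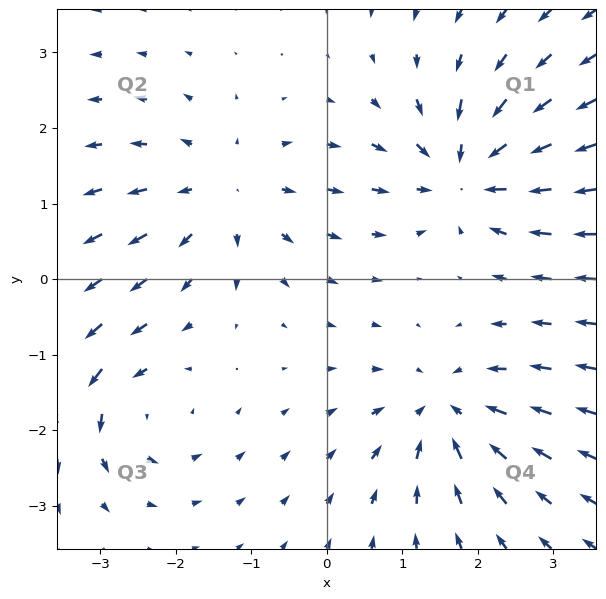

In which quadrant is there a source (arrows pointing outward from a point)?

Q2

The source sits at approximately (-1.3, 1.2), which lies in quadrant Q2. The divergence there is about +3, positive as expected for a source.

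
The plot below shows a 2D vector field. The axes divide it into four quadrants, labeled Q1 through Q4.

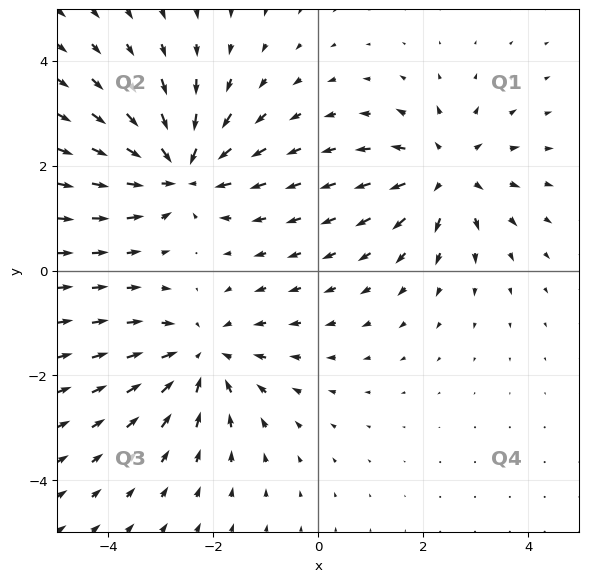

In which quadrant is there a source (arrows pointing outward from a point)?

Q1

The source sits at approximately (2.4, 1.9), which lies in quadrant Q1. The divergence there is about +4, positive as expected for a source.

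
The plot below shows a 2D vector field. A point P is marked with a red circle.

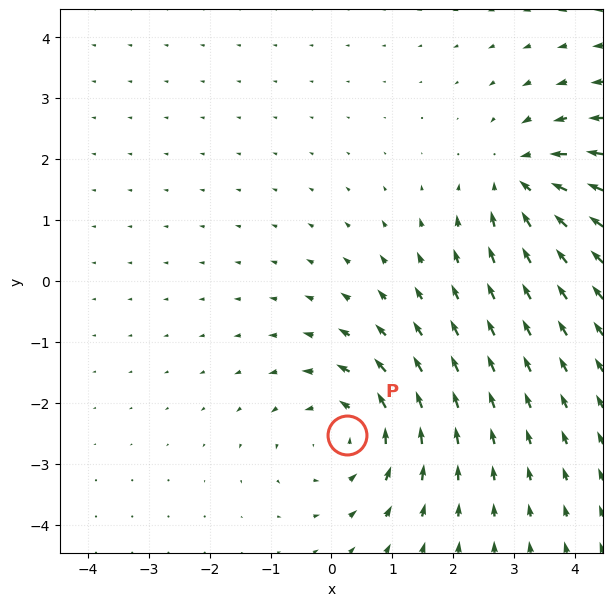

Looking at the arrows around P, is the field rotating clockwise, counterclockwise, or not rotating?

counterclockwise

Near P at (0.3, -2.5) the arrows circulate counterclockwise. The curl (z-component) there is about +3; positive curl means counterclockwise rotation.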